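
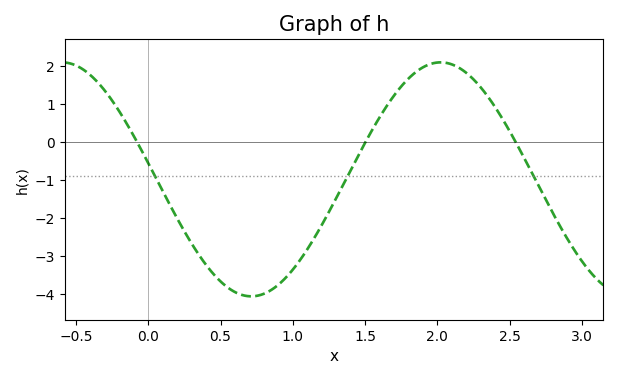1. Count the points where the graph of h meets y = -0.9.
3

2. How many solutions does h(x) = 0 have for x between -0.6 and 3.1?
3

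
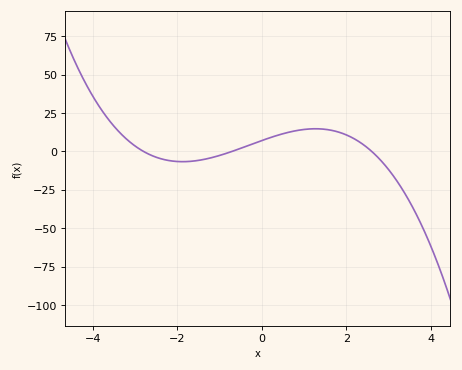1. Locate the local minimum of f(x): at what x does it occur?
-1.87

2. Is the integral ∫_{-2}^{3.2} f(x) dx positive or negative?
positive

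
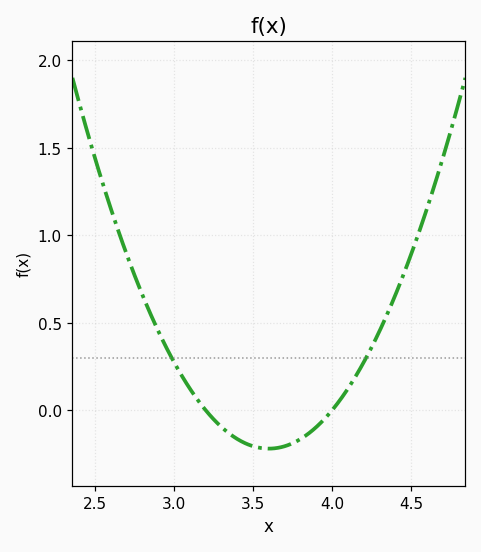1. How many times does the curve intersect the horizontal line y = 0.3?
2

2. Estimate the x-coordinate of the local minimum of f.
3.6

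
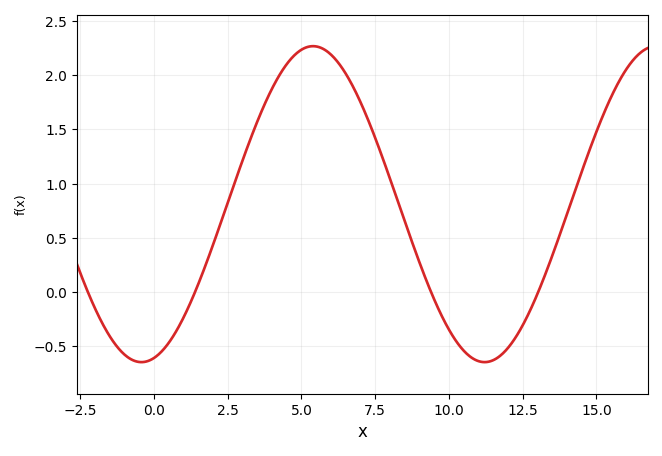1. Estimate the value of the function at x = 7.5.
1.4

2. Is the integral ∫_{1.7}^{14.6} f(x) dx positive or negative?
positive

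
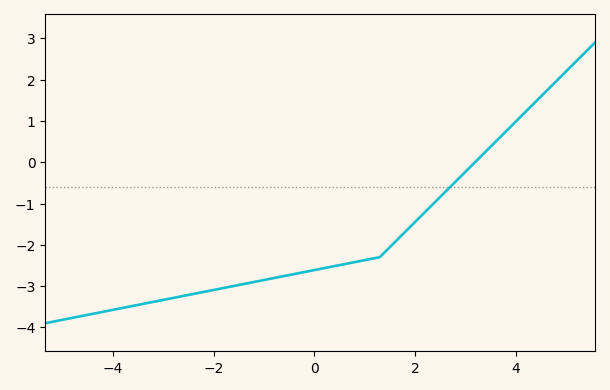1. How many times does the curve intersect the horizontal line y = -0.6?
1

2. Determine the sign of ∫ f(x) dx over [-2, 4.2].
negative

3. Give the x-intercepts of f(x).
3.19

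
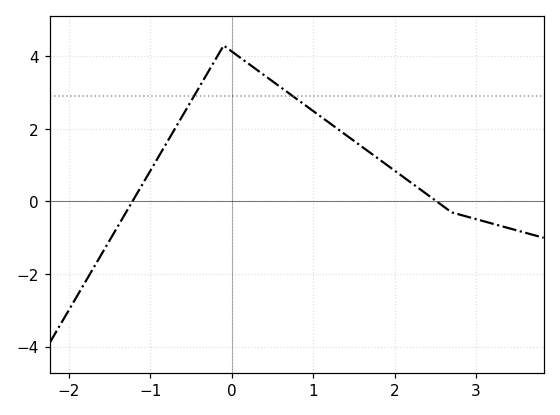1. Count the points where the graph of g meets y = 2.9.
2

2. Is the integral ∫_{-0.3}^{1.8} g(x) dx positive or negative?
positive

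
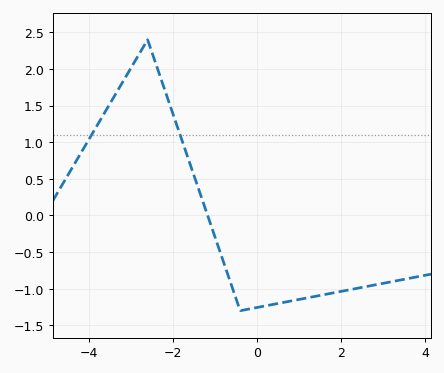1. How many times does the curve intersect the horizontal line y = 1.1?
2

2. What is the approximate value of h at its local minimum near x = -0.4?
-1.3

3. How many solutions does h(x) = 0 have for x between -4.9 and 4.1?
1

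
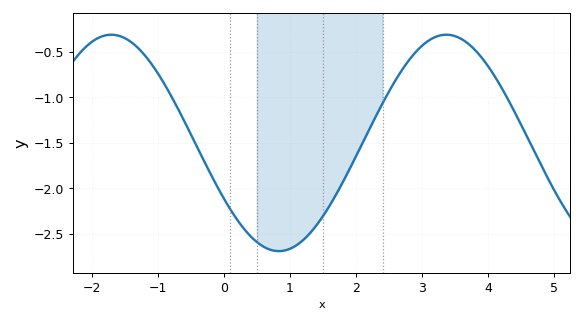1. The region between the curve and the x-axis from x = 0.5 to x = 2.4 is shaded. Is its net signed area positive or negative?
negative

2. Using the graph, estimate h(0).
-2.1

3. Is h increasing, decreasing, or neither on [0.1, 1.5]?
neither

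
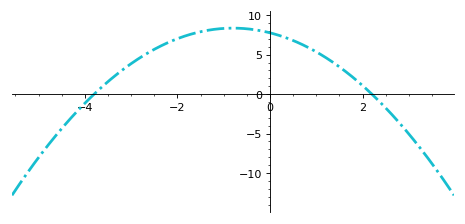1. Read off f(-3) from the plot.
4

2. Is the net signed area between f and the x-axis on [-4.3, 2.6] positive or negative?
positive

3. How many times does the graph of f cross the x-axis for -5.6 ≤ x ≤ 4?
2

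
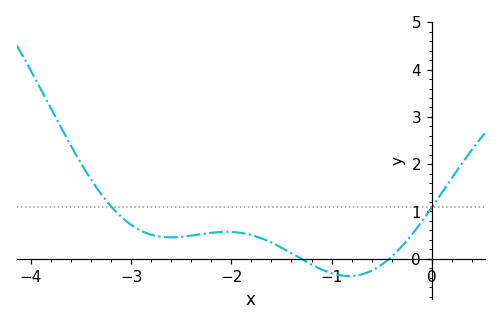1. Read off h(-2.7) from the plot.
0.5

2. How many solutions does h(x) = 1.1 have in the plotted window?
2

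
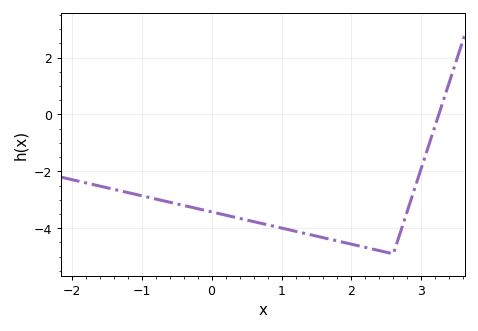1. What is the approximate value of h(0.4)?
-3.65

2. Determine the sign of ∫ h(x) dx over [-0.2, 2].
negative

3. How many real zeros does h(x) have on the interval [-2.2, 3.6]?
1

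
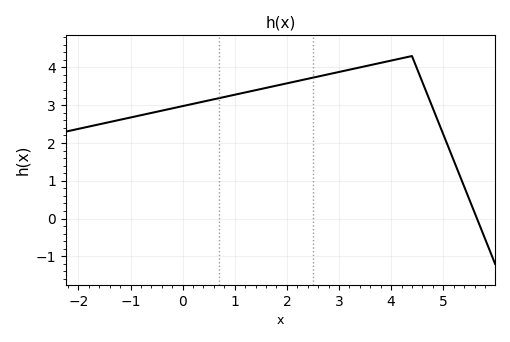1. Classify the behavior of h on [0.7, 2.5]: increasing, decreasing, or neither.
increasing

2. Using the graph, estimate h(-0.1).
2.95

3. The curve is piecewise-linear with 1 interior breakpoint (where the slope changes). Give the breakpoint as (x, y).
(4.4, 4.3)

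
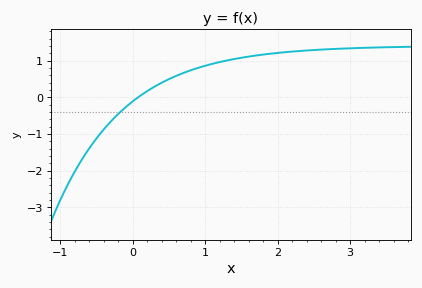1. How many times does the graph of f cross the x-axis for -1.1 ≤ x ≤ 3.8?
1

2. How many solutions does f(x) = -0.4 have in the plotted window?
1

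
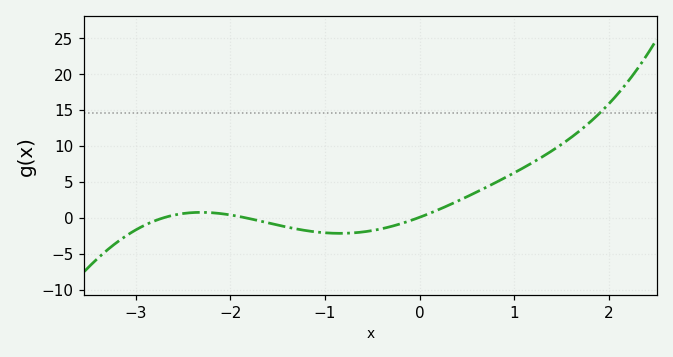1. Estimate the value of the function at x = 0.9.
5.5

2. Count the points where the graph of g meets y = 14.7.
1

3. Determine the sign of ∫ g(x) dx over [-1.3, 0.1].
negative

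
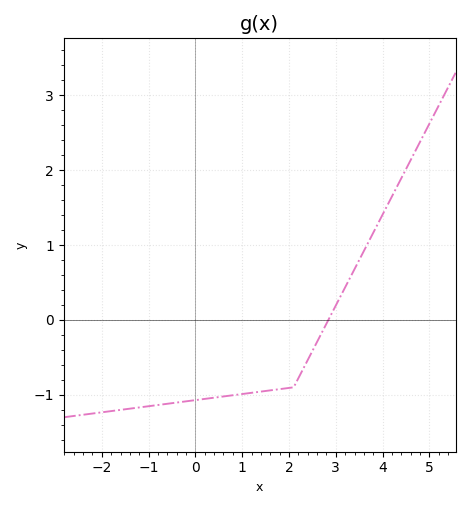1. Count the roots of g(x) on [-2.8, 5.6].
1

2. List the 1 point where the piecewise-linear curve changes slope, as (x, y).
(2.1, -0.9)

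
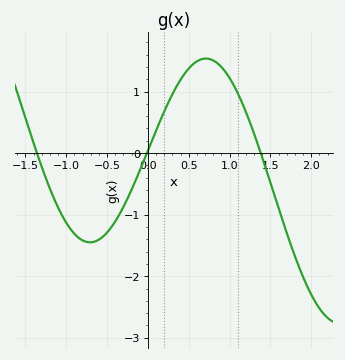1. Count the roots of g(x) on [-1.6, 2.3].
3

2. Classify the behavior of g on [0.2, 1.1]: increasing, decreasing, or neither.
neither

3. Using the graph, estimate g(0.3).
0.958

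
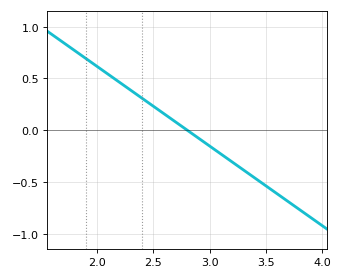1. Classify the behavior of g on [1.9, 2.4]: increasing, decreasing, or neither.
decreasing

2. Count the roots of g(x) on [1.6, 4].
1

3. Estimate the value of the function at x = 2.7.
0.1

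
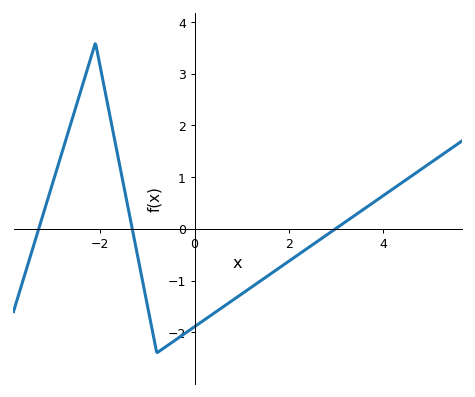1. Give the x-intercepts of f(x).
-3.4, -1.4, 3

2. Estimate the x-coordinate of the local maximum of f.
-2.2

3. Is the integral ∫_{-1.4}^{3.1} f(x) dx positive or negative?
negative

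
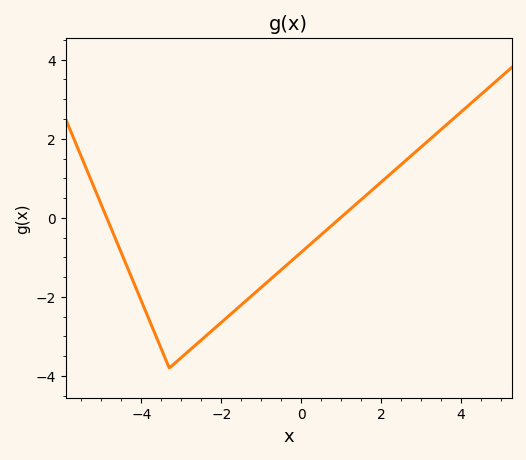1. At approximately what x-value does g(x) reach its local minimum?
-3.3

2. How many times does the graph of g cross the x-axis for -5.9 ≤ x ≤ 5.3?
2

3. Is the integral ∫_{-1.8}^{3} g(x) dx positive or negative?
negative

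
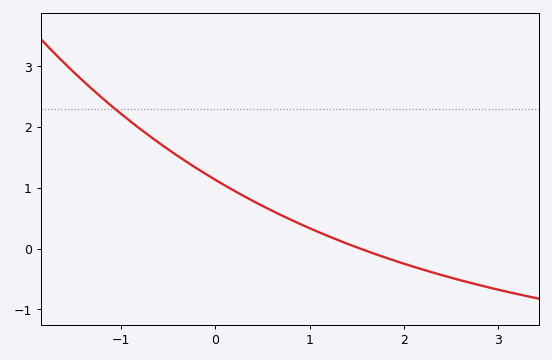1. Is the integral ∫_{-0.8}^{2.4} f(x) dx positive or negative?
positive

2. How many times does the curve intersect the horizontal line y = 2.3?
1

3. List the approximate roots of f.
1.54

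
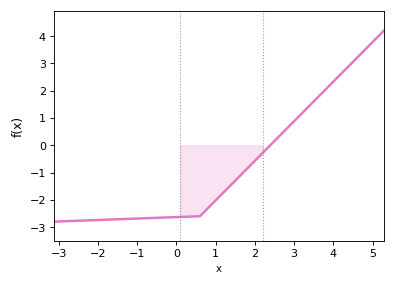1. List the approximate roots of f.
2.39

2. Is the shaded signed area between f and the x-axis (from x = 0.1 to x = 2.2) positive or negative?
negative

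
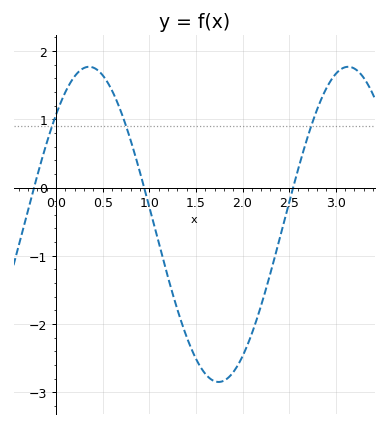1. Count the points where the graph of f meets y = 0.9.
3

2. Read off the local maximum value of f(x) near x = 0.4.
1.8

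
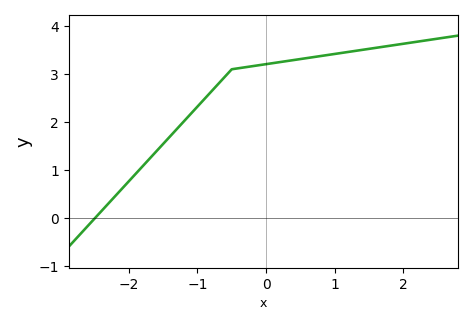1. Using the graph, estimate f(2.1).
3.7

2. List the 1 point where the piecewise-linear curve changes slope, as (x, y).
(-0.5, 3.1)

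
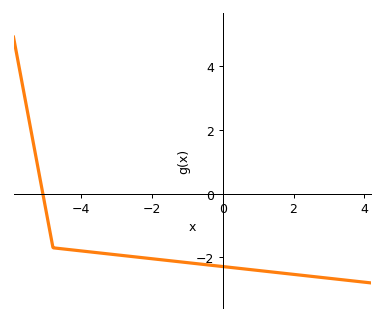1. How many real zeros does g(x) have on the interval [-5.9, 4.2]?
1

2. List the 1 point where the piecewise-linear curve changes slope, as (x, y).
(-4.8, -1.7)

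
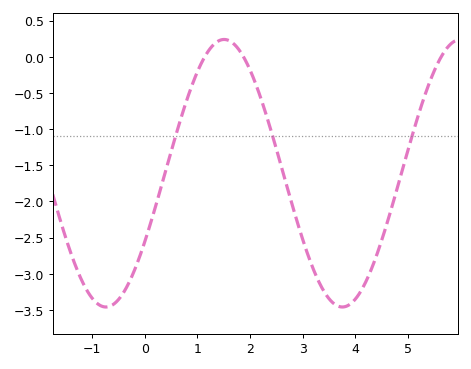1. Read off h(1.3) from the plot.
0.162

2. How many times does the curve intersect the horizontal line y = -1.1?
3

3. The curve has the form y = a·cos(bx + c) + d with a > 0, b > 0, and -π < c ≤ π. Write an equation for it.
y = 1.85cos(1.4x - 2.11) - 1.61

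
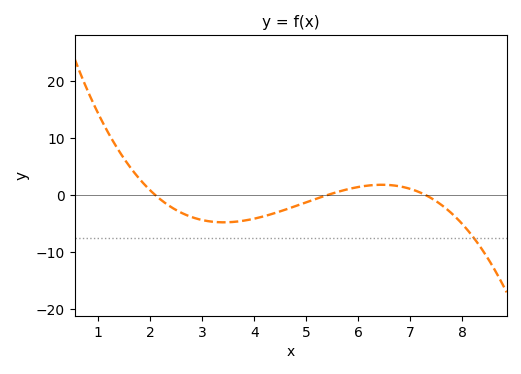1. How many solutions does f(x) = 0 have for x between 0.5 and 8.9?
3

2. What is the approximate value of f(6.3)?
2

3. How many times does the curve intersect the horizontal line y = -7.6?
1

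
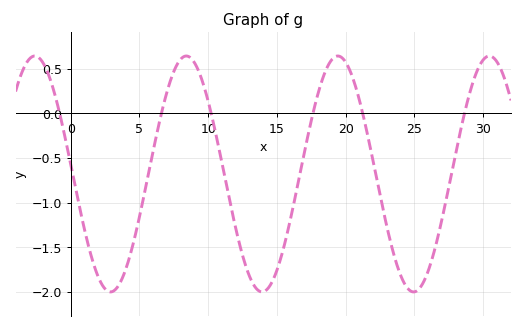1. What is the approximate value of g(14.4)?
-1.95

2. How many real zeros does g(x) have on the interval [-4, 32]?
6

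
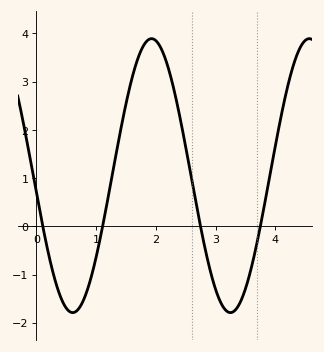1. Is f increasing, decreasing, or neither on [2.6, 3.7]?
neither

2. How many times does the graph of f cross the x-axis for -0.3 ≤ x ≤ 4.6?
4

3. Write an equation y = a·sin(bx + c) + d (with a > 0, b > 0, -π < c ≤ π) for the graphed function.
y = 2.84sin(2.4x - 3) + 1.05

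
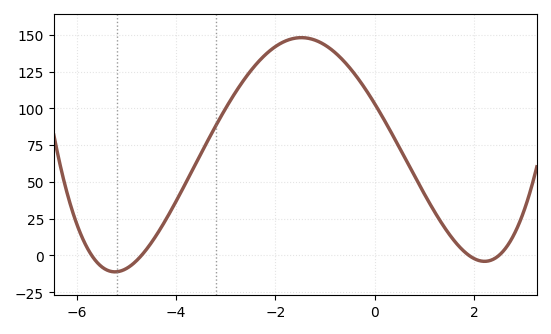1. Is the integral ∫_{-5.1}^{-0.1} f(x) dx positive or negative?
positive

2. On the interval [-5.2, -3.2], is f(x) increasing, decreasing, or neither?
increasing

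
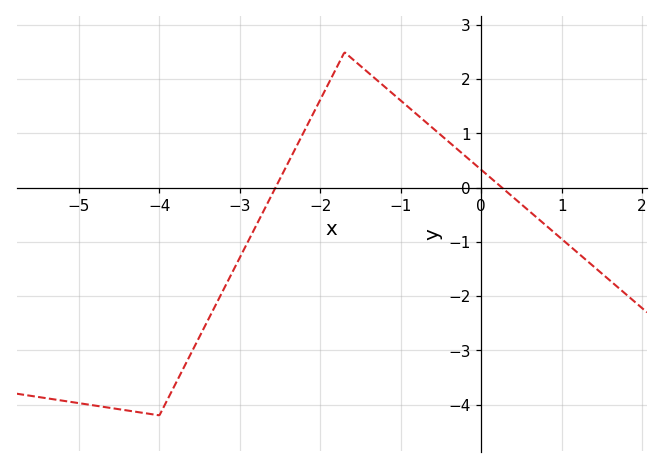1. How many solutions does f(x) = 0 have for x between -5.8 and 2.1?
2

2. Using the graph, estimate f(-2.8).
-0.704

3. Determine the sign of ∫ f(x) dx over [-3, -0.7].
positive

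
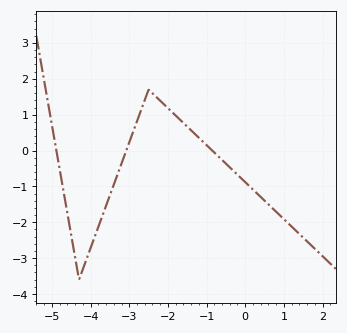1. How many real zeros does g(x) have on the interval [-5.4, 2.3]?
3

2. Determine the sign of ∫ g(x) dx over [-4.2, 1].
negative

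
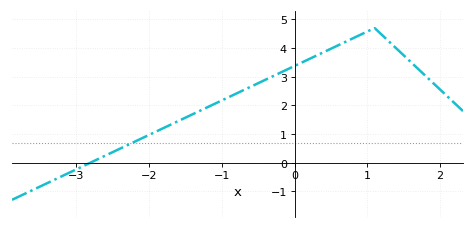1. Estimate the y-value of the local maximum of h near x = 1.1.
4.7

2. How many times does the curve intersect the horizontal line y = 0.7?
1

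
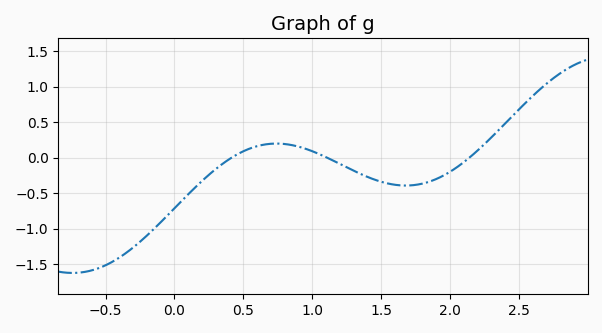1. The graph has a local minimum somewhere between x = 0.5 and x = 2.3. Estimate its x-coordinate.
1.68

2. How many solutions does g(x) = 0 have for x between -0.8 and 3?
3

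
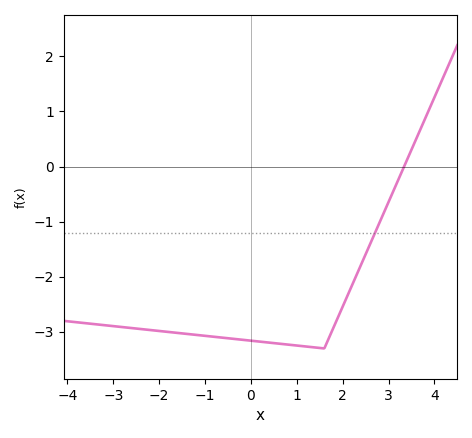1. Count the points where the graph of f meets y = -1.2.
1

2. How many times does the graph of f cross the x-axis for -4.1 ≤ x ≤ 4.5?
1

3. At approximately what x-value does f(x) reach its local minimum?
1.6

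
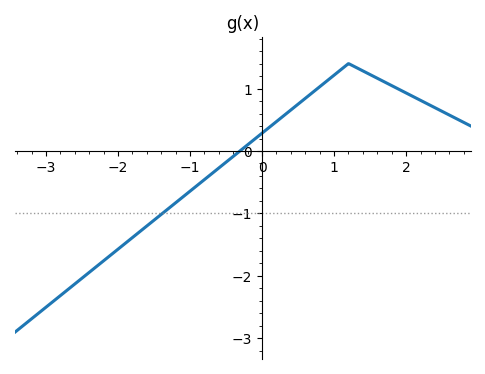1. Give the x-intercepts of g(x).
-0.307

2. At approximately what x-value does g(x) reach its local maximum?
1.2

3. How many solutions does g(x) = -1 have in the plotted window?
1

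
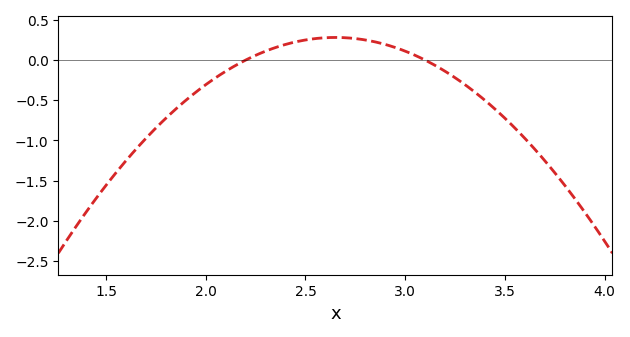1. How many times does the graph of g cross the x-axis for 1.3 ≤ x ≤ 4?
2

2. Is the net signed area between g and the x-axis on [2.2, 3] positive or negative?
positive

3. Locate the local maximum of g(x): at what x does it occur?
2.65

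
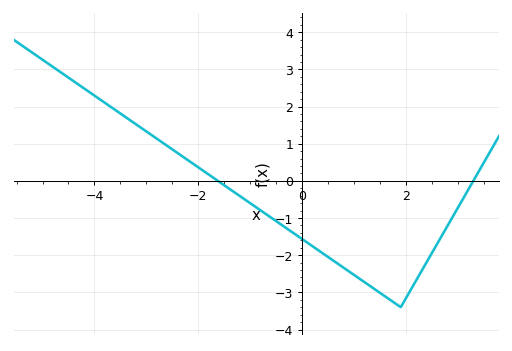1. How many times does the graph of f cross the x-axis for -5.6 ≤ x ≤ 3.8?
2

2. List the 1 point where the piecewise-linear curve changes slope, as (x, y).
(1.9, -3.4)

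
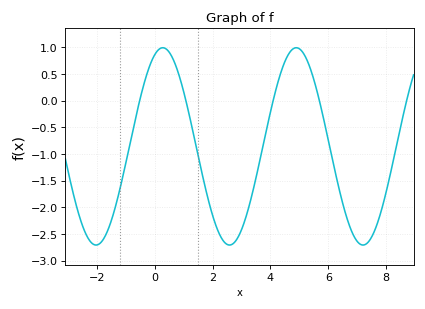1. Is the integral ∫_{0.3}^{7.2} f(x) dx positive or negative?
negative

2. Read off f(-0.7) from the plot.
-0.4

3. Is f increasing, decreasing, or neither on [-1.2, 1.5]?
neither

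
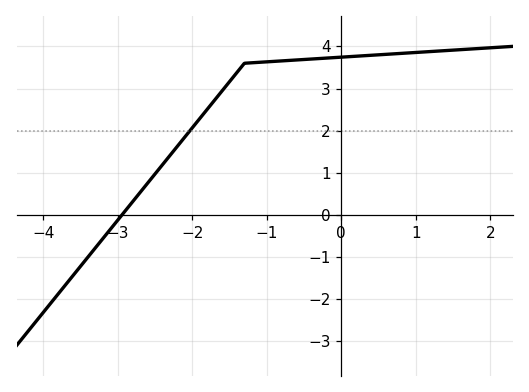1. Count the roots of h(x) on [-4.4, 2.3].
1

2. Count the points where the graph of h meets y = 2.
1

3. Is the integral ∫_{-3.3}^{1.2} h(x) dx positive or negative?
positive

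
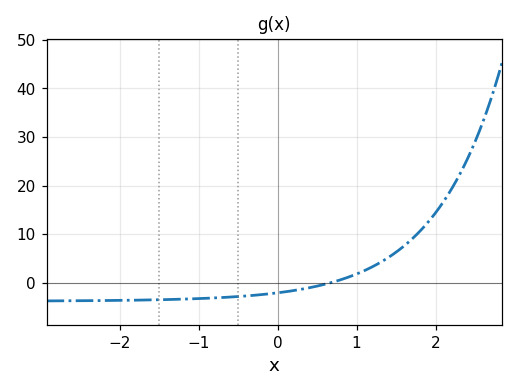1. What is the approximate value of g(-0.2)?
-2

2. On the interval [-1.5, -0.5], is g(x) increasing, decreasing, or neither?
increasing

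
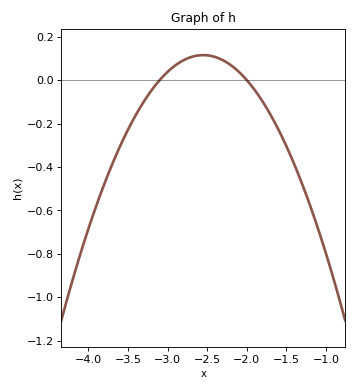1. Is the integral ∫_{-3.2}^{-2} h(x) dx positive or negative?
positive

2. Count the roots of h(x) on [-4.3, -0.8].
2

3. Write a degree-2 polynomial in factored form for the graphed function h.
y = -0.38(x + 3.1)(x + 2)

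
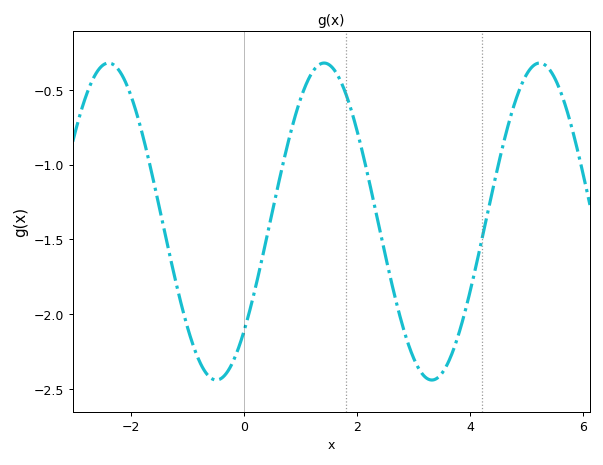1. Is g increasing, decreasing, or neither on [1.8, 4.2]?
neither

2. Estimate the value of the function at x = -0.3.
-2.39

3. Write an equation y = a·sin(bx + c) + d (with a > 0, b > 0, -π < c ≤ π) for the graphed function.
y = 1.06sin(1.65x - 0.77) - 1.38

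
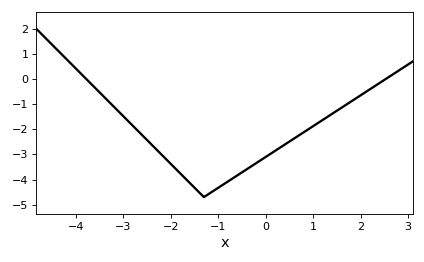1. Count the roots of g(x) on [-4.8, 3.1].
2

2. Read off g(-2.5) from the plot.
-2.4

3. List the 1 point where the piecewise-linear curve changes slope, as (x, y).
(-1.3, -4.7)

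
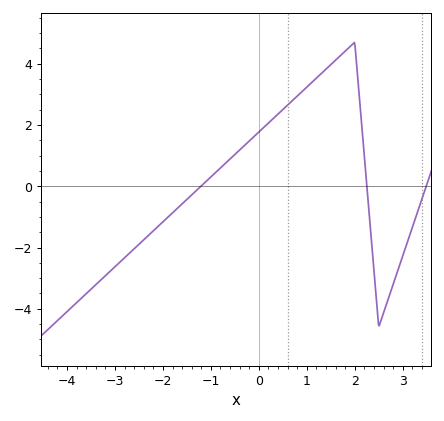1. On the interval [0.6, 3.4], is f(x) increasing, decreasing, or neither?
neither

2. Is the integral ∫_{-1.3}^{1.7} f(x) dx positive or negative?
positive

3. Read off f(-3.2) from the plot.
-3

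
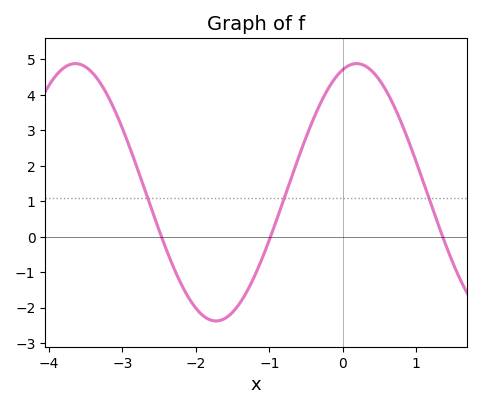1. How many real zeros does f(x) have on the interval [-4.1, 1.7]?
3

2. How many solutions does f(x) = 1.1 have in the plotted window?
3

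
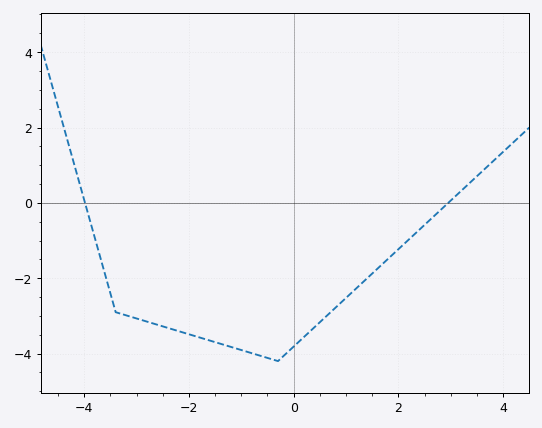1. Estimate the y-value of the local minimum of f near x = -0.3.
-4.2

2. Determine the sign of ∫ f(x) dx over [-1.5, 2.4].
negative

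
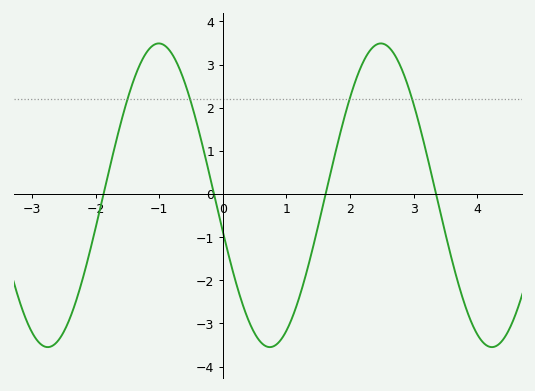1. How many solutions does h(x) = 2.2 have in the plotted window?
4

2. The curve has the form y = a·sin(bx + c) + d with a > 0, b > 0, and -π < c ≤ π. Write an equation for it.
y = 3.52sin(1.8x - 2.9) - 0.03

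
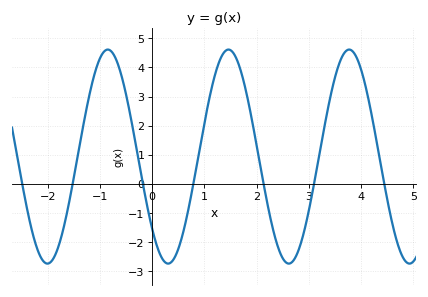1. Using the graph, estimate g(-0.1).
-0.721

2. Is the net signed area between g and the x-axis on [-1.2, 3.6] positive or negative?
positive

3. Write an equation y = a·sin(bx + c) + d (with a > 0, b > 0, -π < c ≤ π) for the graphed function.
y = 3.67sin(2.72x - 2.4) + 0.94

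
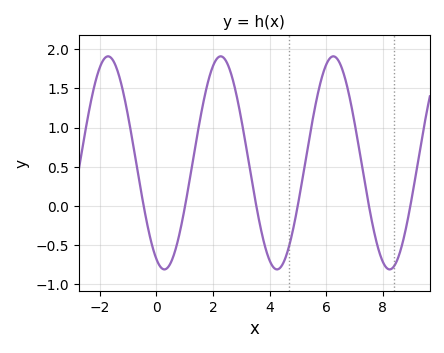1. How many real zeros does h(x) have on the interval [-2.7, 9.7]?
6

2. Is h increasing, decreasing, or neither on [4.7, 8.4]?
neither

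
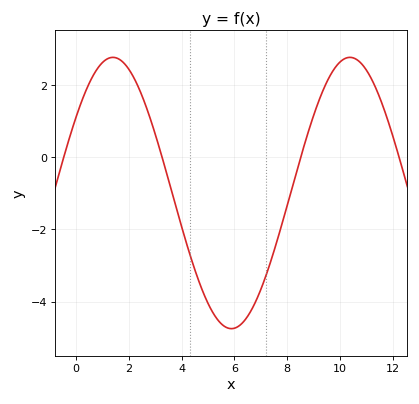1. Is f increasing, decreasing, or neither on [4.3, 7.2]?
neither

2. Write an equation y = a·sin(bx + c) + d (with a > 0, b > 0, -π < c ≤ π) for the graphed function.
y = 3.76sin(0.7x + 0.592) - 0.99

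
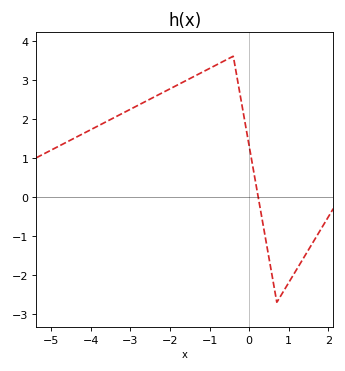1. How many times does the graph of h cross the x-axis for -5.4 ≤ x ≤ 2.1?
1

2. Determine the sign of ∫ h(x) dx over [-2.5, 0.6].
positive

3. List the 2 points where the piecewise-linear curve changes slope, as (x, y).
(-0.4, 3.6); (0.7, -2.7)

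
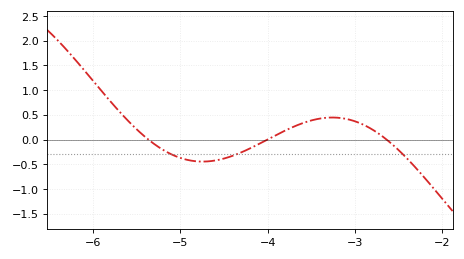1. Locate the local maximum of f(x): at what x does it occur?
-3.26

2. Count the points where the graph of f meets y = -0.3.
3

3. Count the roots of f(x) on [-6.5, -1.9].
3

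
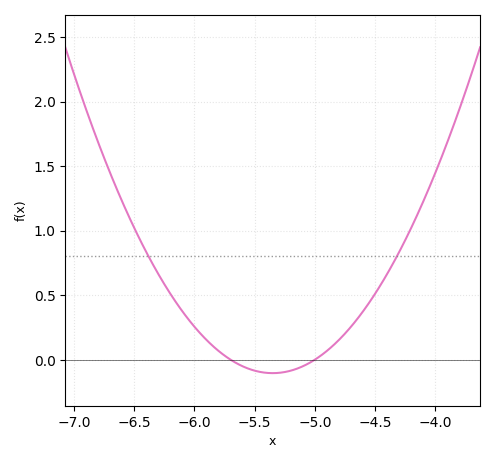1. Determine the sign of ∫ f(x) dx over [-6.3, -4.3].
positive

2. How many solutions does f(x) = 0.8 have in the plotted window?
2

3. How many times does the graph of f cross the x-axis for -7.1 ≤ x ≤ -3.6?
2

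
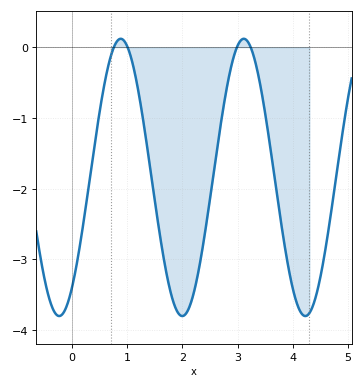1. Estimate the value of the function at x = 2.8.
-0.6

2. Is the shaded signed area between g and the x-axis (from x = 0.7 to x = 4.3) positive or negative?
negative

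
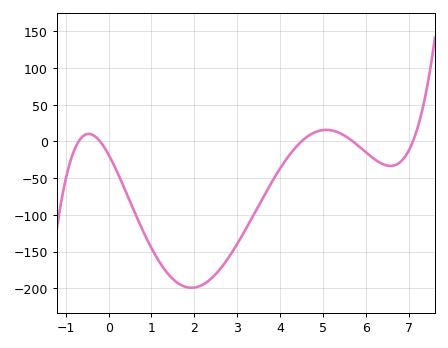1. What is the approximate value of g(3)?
-140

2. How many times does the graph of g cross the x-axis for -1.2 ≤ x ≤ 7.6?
5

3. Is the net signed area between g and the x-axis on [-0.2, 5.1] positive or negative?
negative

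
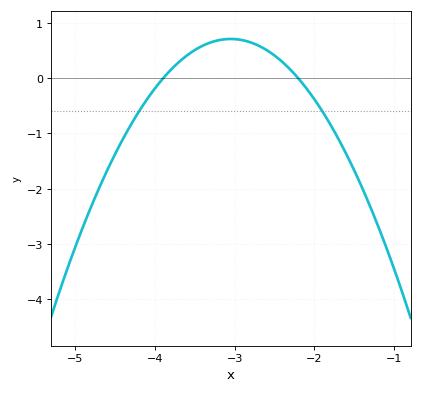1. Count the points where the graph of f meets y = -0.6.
2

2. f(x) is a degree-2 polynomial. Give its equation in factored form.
y = -0.99(x + 3.9)(x + 2.2)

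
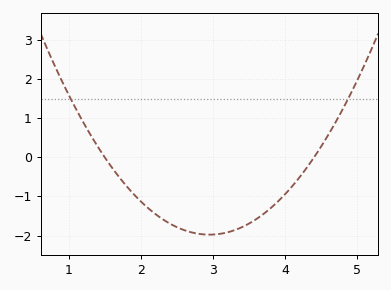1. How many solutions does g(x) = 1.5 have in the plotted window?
2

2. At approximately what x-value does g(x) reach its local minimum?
3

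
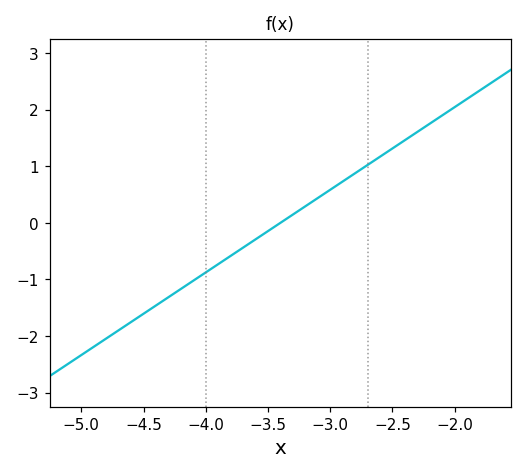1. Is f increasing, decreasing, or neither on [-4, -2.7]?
increasing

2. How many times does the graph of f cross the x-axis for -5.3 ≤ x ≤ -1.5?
1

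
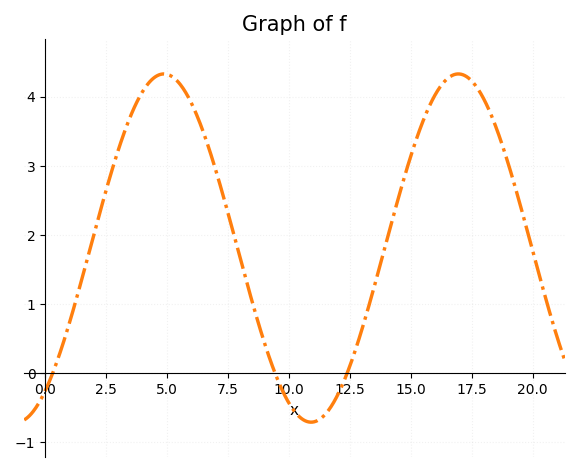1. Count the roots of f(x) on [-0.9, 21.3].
3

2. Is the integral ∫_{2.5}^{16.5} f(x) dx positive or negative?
positive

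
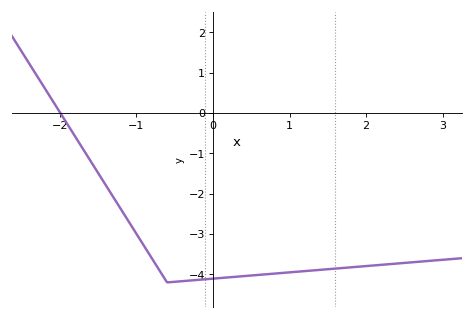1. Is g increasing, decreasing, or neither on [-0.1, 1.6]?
increasing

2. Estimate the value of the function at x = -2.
0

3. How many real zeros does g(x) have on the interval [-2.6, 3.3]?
1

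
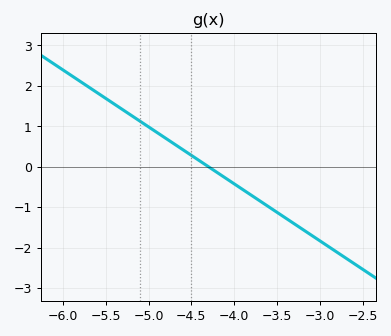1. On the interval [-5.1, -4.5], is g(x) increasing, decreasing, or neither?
decreasing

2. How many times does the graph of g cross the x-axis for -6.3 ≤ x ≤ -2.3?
1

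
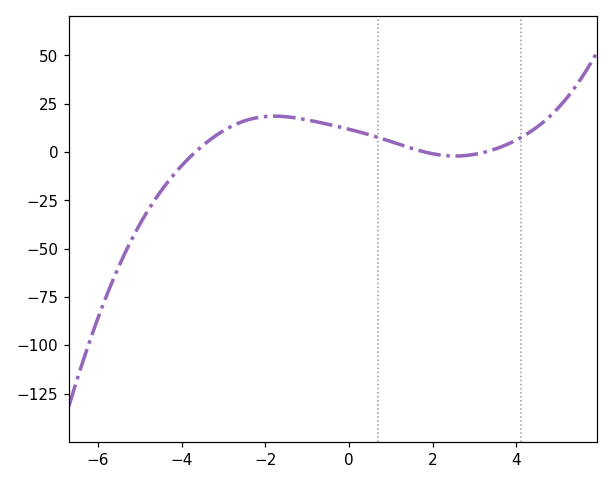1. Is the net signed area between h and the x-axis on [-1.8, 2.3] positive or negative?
positive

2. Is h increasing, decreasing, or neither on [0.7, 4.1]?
neither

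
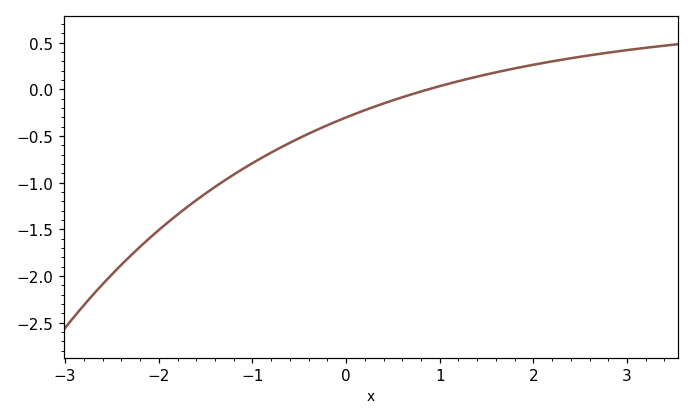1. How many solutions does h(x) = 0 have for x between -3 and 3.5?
1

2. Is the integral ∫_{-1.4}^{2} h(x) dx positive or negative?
negative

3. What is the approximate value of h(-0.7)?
-0.623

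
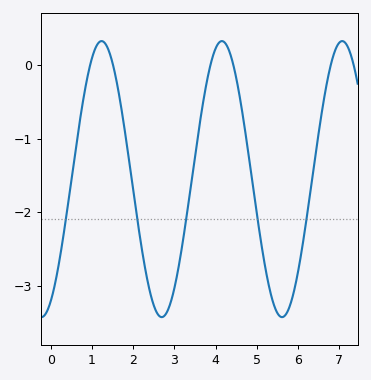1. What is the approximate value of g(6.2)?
-2.13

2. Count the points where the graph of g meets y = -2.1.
5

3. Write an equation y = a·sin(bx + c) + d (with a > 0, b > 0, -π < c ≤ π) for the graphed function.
y = 1.88sin(2.15x - 1.08) - 1.55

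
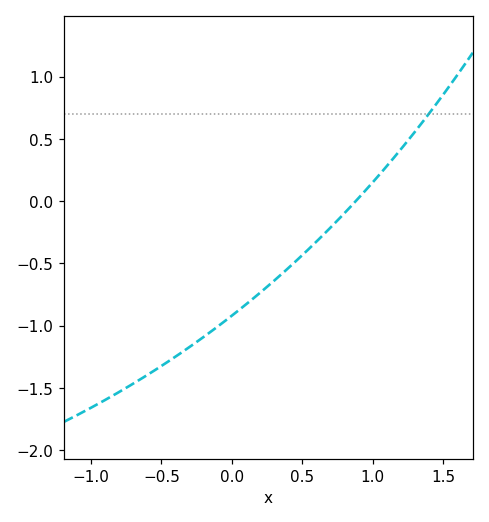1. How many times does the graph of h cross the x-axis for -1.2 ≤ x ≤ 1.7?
1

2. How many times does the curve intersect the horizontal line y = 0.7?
1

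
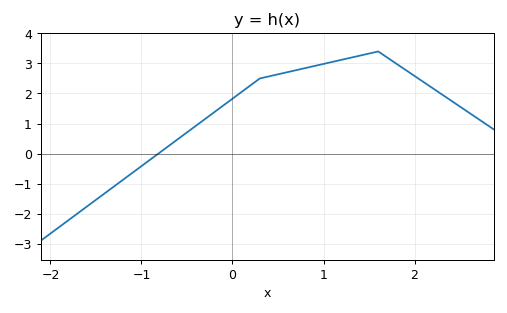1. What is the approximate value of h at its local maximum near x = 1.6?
3.4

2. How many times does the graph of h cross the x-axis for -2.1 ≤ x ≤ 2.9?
1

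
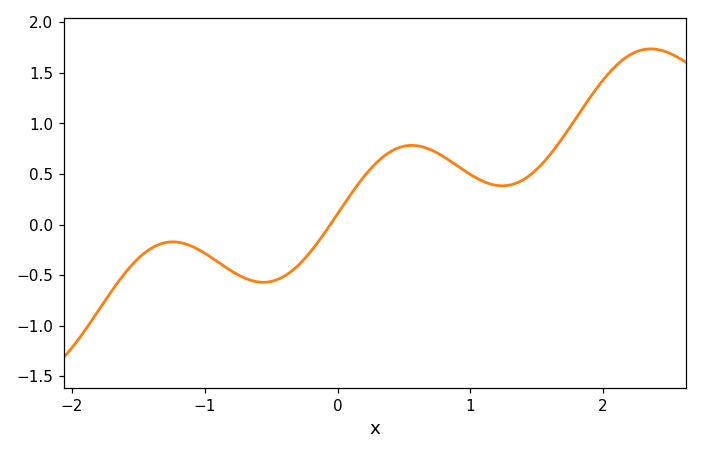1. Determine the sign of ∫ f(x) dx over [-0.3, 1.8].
positive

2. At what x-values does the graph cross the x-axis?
-0.1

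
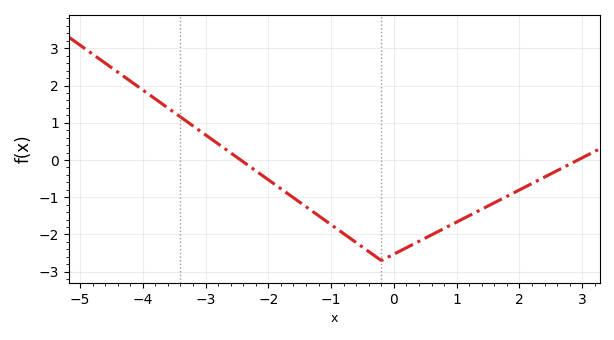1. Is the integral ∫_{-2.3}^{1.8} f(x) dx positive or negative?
negative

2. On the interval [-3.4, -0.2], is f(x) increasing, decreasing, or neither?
decreasing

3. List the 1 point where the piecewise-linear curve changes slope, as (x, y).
(-0.2, -2.7)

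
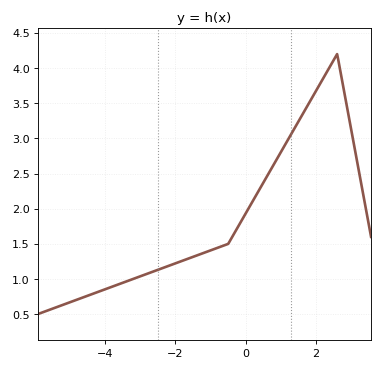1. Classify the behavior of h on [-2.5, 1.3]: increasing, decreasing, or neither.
increasing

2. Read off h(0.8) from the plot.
2.65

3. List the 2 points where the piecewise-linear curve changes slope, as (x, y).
(-0.5, 1.5); (2.6, 4.2)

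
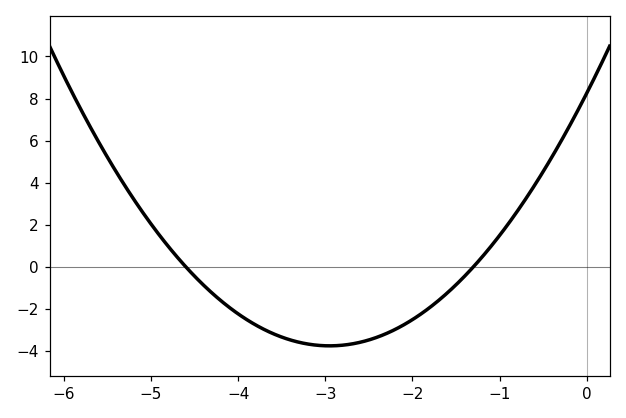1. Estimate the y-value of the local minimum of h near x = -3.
-3.8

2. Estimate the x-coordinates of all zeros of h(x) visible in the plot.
-4.6, -1.3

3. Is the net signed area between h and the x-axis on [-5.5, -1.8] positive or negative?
negative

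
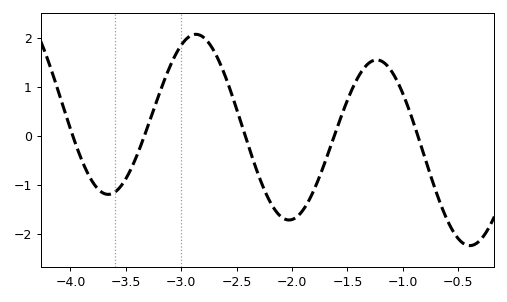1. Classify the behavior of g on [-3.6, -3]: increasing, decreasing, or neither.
increasing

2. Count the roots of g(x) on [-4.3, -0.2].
5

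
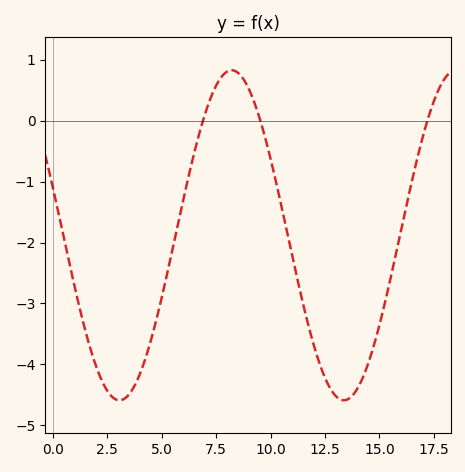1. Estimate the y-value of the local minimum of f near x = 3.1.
-4.59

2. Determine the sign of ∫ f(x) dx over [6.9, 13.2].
negative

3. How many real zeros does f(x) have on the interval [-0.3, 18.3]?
3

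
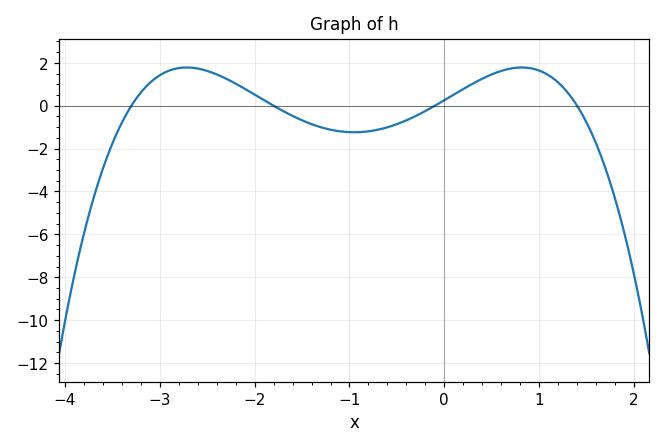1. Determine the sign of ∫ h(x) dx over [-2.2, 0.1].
negative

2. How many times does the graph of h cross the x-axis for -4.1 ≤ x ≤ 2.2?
4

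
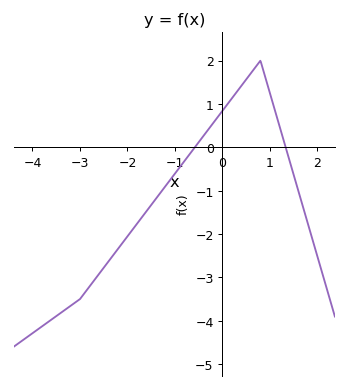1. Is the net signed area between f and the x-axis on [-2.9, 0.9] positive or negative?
negative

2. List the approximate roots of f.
-0.6, 1.3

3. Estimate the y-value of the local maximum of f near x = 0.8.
2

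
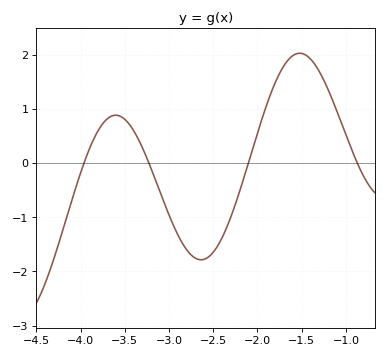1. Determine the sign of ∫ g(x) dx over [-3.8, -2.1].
negative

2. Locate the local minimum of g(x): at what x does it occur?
-2.64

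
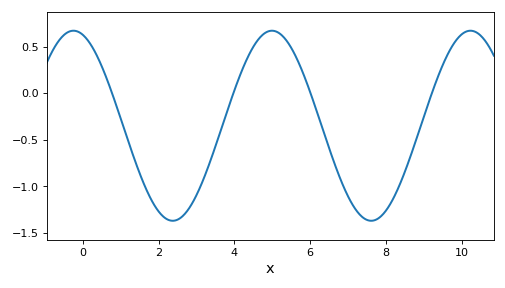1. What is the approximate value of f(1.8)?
-1.14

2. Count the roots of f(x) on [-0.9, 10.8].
4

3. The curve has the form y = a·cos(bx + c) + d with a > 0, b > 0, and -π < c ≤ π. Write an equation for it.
y = 1.02cos(1.2x + 0.292) - 0.35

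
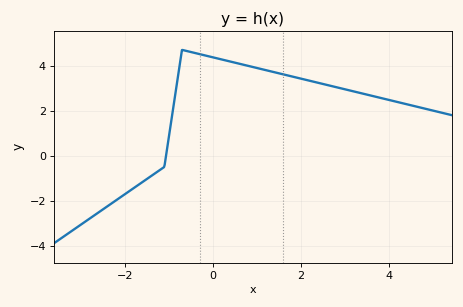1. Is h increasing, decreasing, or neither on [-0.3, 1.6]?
decreasing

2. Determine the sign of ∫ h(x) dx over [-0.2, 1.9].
positive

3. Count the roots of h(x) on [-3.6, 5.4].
1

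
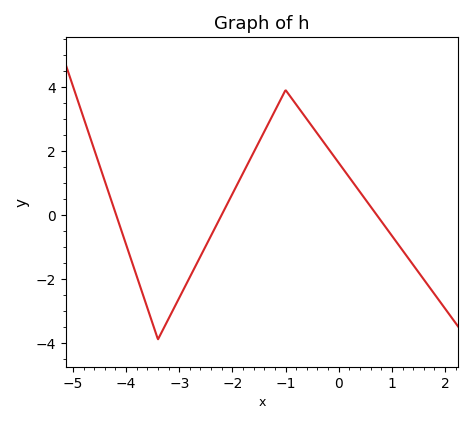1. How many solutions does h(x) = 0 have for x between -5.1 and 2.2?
3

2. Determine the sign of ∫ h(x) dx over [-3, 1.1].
positive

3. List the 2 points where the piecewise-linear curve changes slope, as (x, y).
(-3.4, -3.9); (-1, 3.9)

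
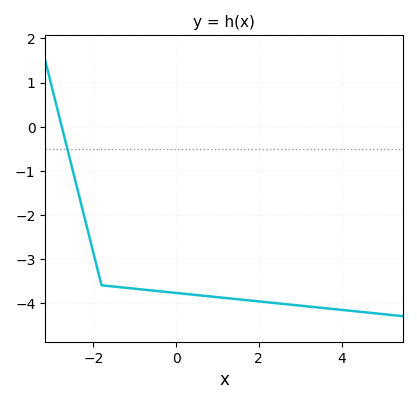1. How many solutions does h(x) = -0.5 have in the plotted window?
1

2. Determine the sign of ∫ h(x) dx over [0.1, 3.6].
negative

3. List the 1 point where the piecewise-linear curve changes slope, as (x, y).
(-1.8, -3.6)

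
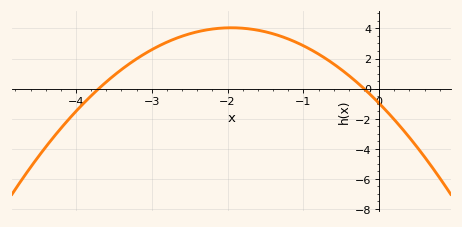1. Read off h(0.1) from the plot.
-1.5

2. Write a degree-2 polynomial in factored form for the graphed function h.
y = -1.32(x + 3.7)(x + 0.2)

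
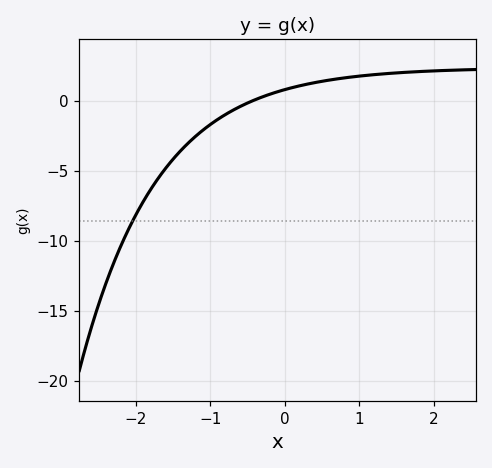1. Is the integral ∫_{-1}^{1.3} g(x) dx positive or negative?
positive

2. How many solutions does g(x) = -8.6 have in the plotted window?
1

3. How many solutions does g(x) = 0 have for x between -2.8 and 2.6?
1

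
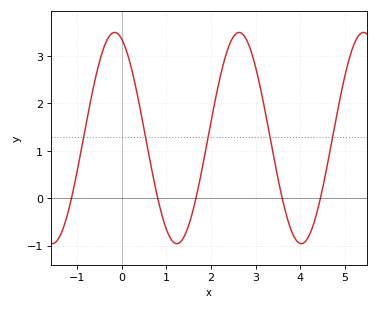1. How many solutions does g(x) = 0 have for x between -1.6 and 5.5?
5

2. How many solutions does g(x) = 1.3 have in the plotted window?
5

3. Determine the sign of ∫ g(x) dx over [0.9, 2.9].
positive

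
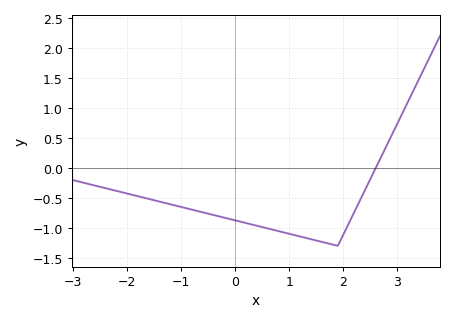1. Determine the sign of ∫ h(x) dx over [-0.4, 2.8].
negative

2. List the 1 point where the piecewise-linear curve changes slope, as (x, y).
(1.9, -1.3)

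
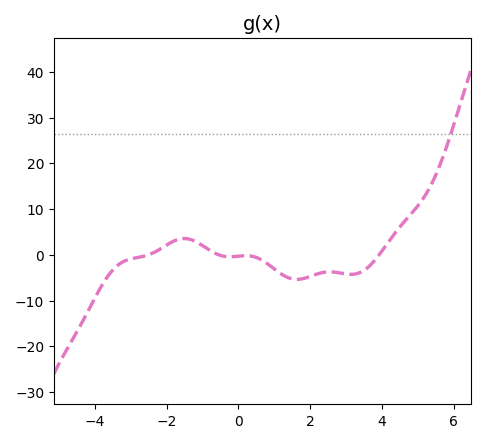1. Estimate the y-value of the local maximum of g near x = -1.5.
4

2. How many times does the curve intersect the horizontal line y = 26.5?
1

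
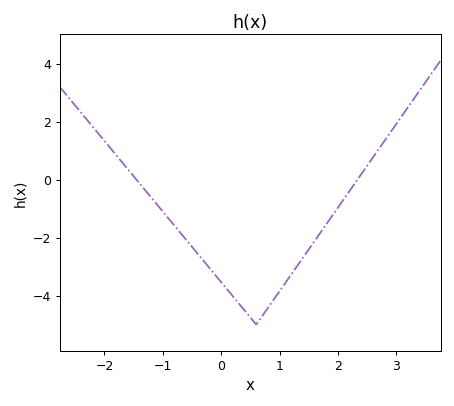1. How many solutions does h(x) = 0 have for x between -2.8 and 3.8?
2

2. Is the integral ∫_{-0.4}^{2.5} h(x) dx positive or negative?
negative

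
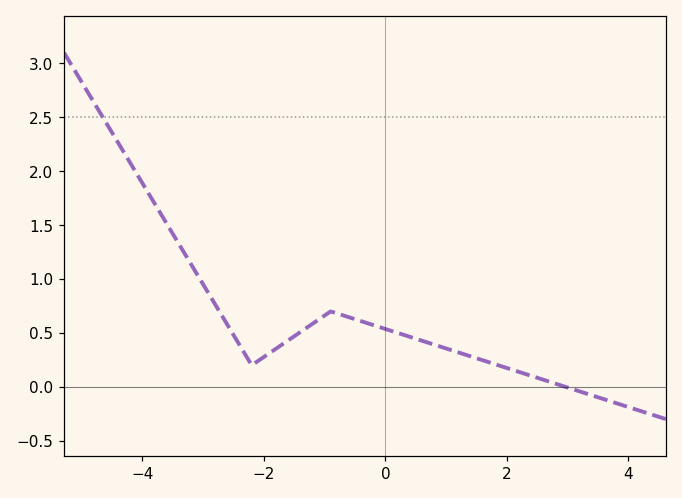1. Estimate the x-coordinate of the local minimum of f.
-2.2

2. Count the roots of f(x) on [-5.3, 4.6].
1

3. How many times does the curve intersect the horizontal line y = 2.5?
1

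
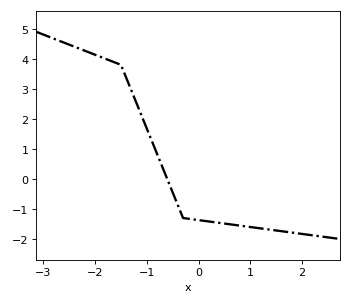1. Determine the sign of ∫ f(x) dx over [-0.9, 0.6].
negative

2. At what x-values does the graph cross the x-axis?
-0.606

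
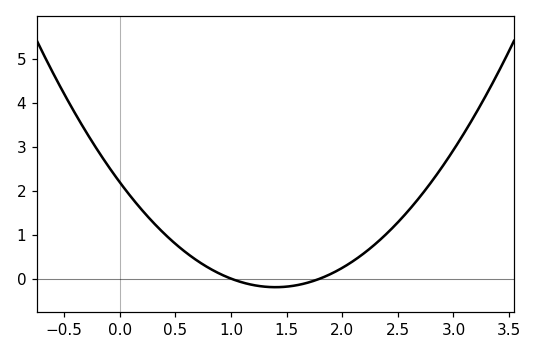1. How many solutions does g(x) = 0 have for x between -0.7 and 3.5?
2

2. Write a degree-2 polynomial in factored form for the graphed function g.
y = 1.22(x - 1)(x - 1.8)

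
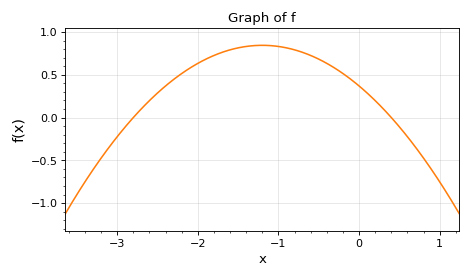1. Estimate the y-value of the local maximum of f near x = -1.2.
0.85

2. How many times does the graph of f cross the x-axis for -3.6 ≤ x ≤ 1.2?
2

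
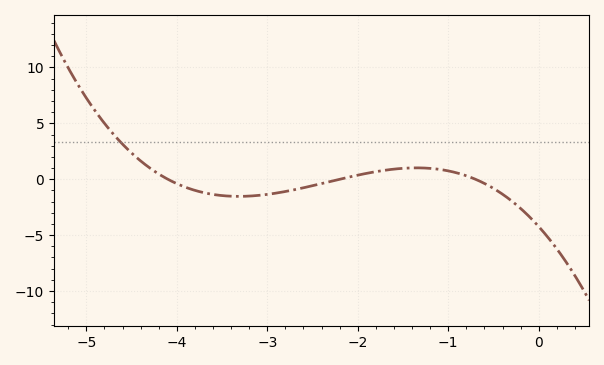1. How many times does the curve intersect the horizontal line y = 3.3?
1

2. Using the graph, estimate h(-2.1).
0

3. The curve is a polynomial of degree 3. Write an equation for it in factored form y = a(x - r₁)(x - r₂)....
y = -0.67(x + 4.1)(x + 2.2)(x + 0.7)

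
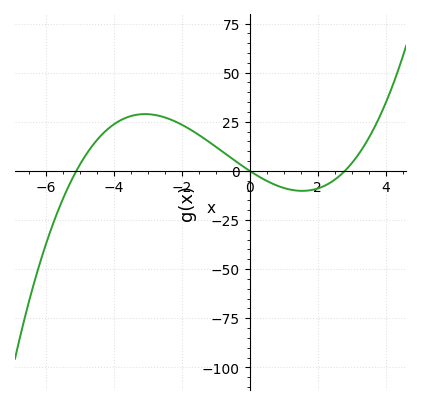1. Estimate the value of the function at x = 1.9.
-9.46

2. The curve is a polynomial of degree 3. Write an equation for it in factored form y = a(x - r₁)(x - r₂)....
y = 0.79(x + 5.1)(x - 0)(x - 2.8)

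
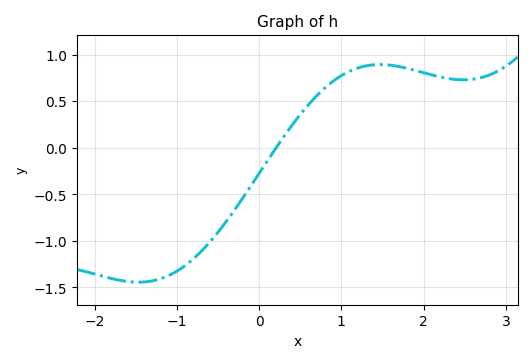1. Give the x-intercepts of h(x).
0.207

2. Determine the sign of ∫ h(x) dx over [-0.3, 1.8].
positive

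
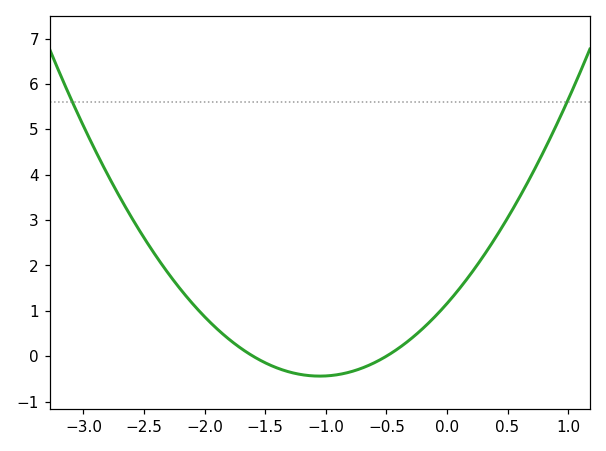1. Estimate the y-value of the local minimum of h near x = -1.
-0.4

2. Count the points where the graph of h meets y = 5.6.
2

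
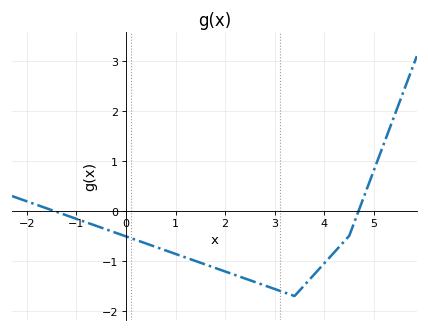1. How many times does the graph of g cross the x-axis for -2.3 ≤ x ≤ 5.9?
2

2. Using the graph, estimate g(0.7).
-0.8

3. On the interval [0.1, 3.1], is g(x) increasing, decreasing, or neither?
decreasing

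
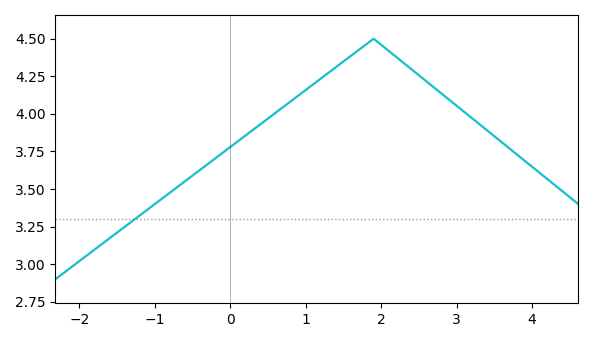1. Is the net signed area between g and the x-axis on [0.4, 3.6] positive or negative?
positive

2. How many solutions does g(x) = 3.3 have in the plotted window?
1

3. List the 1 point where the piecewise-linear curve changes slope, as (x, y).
(1.9, 4.5)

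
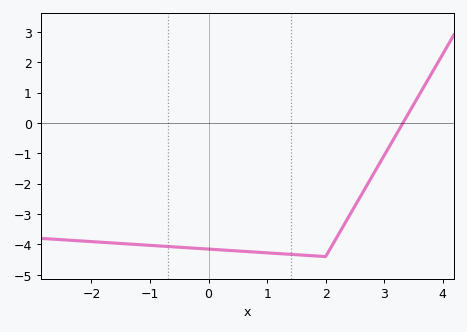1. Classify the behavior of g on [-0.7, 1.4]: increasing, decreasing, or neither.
decreasing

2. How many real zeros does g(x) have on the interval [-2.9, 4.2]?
1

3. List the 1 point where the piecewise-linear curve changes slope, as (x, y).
(2, -4.4)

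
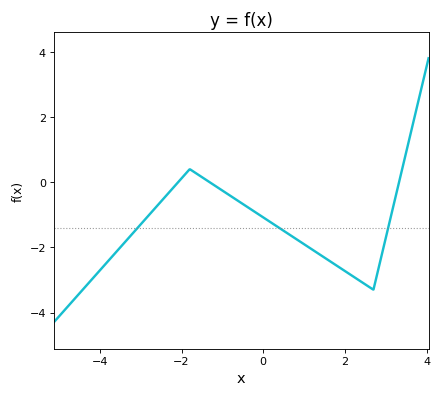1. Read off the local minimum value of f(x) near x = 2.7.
-3.3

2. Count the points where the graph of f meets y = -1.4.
3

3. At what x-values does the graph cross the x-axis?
-2.08, -1.31, 3.33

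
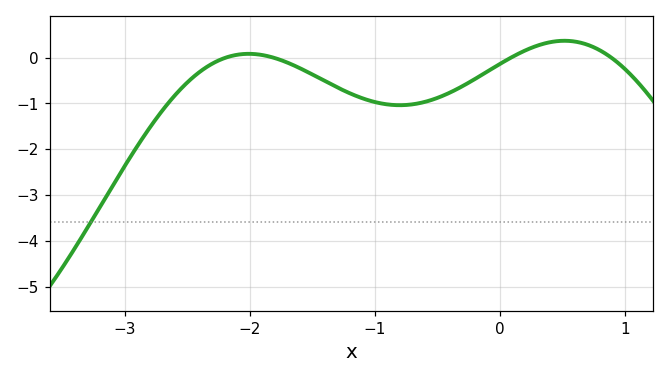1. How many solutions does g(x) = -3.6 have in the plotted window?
1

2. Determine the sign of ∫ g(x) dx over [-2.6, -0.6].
negative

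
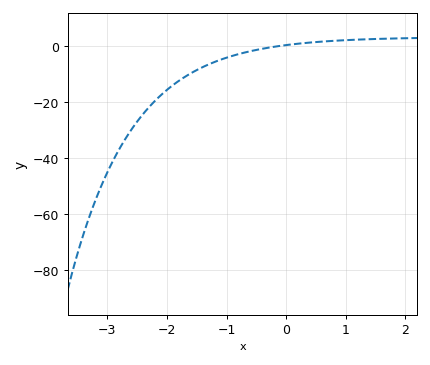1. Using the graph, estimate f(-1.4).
-7.41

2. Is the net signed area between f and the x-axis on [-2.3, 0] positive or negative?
negative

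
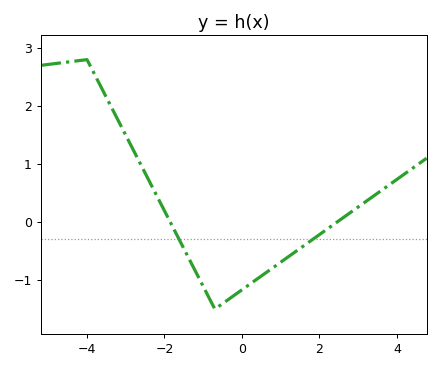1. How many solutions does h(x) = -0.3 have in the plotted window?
2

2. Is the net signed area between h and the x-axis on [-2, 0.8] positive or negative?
negative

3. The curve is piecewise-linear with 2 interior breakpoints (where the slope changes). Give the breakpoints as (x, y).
(-4, 2.8); (-0.7, -1.5)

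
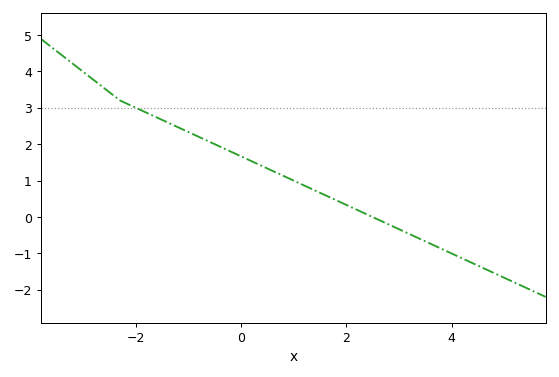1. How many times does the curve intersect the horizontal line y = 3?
1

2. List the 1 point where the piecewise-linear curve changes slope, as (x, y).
(-2.3, 3.2)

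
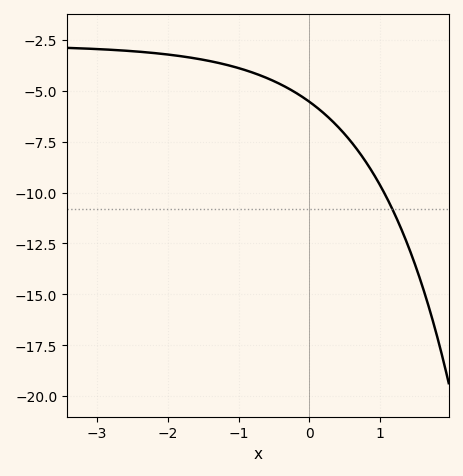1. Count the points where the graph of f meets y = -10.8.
1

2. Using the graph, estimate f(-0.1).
-5.31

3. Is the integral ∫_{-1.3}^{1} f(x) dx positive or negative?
negative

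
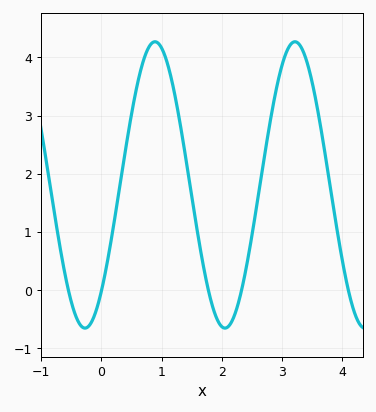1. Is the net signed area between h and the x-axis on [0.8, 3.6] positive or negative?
positive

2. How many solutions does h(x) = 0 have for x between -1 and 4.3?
5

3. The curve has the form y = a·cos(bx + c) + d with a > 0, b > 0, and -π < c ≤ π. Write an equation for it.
y = 2.46cos(2.7x - 2.4) + 1.81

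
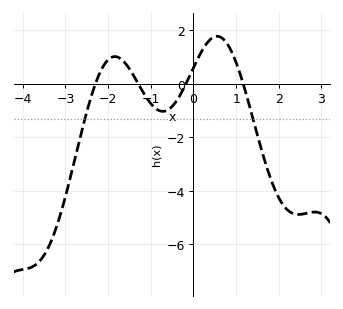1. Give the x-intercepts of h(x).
-2.3, -1.29, -0.175, 1.17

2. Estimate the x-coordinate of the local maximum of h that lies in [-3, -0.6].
-1.84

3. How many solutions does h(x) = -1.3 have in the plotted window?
2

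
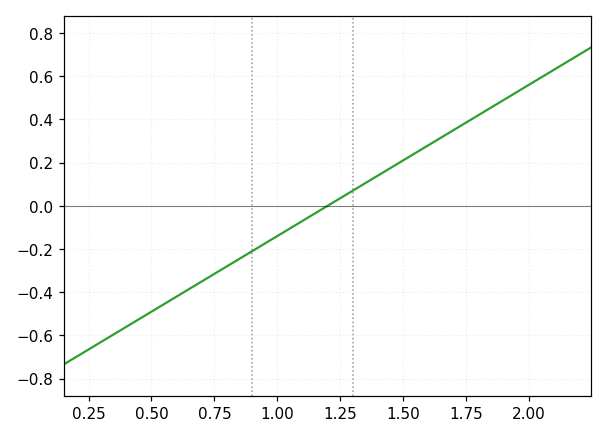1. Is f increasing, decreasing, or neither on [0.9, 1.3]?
increasing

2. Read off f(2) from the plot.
0.56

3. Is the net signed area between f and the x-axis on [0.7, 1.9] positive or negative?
positive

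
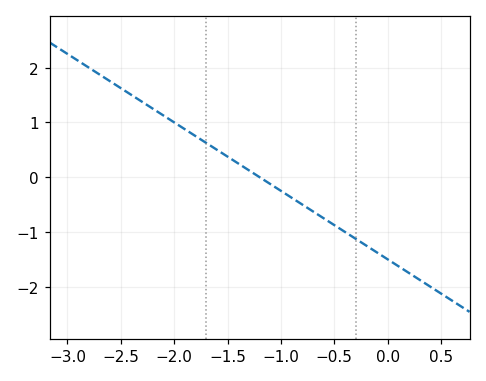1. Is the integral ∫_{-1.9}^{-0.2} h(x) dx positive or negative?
negative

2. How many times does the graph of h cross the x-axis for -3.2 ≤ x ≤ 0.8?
1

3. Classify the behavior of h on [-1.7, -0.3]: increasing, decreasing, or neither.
decreasing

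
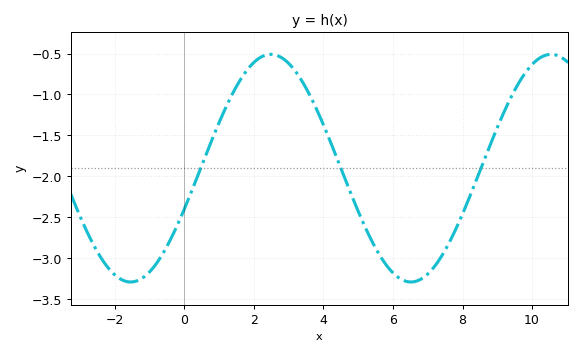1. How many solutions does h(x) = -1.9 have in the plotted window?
3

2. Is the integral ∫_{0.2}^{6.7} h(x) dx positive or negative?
negative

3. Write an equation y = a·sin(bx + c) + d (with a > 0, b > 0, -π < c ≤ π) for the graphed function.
y = 1.39sin(0.78x - 0.372) - 1.9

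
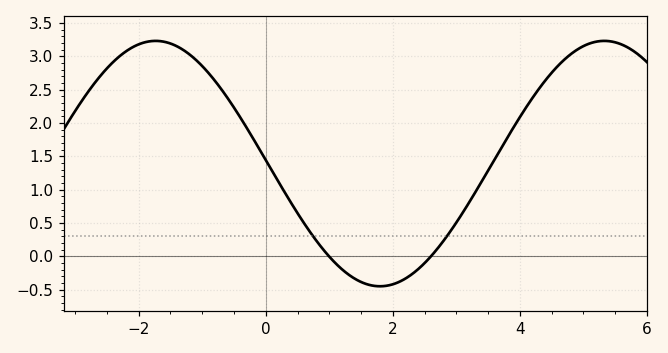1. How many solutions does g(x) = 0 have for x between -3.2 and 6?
2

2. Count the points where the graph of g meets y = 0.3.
2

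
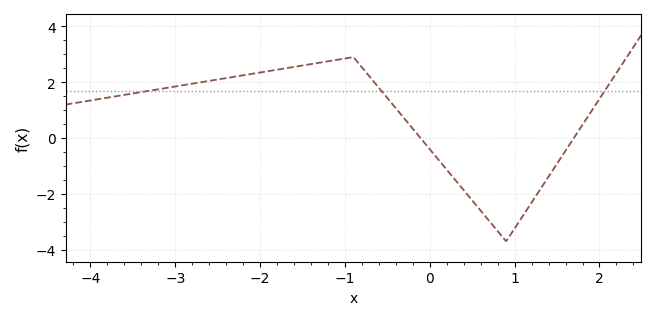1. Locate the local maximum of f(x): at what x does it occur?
-0.9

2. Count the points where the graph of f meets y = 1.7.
3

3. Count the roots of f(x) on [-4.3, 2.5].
2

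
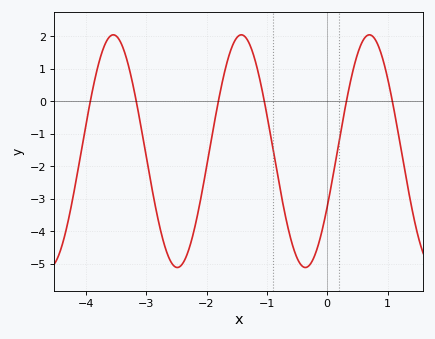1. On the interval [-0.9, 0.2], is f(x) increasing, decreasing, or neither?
neither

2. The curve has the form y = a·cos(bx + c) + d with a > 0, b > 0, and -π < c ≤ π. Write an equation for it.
y = 3.58cos(2.96x - 2.07) - 1.54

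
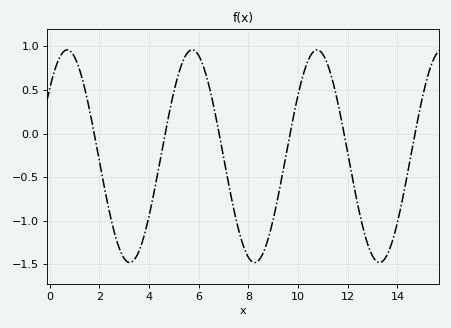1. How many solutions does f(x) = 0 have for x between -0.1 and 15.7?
6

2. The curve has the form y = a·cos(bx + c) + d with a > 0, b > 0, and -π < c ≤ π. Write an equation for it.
y = 1.22cos(1.2x - 0.89) - 0.26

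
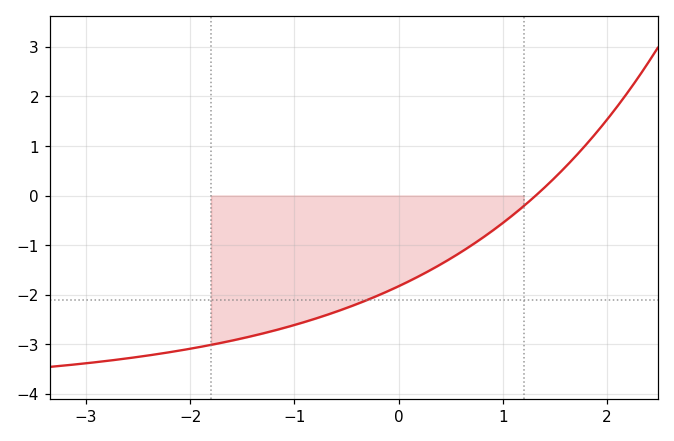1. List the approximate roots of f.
1.3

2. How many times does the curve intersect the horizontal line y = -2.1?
1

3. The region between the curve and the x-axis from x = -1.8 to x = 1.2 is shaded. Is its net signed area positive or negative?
negative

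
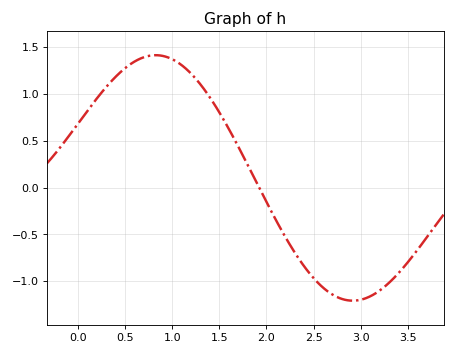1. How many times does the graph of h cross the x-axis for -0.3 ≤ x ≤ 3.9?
1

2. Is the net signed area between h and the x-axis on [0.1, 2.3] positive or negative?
positive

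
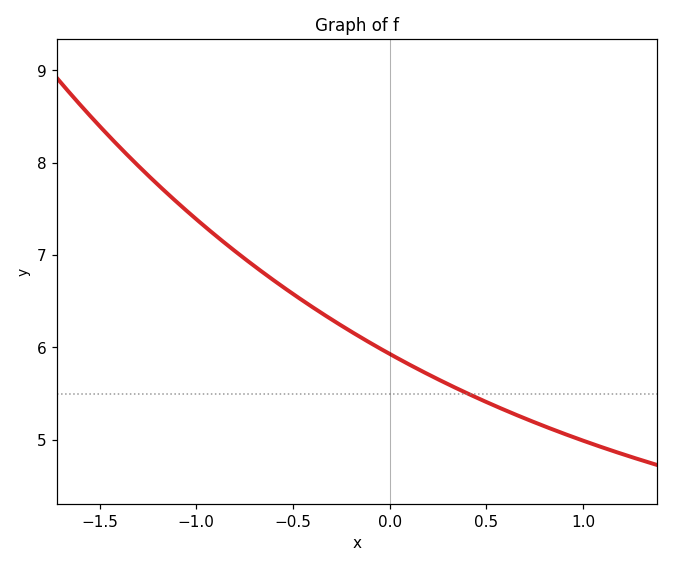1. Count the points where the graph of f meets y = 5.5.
1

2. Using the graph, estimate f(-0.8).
7.04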